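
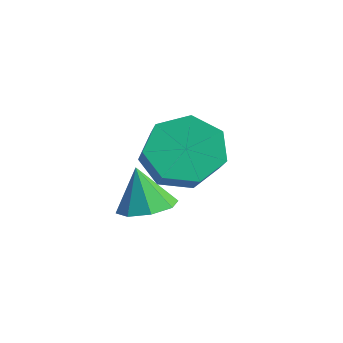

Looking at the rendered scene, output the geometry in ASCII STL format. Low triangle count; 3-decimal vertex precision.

solid 
facet normal 0.270 0.088 -0.959
outer loop
vertex -1.6 -3.804 -2.237
vertex -2.37 -3.498 -2.426
vertex -1.629 -3.156 -2.186
endloop
endfacet
facet normal 0.709 -0.024 0.705
outer loop
vertex -1.6 -3.804 -2.237
vertex -1.629 -3.156 -2.186
vertex -2.75 -3.622 -1.074
endloop
endfacet
facet normal 0.270 0.087 -0.959
outer loop
vertex -1.629 -3.156 -2.186
vertex -2.37 -3.498 -2.426
vertex -2.093 -2.709 -2.276
endloop
endfacet
facet normal 0.434 0.588 0.683
outer loop
vertex -1.629 -3.156 -2.186
vertex -2.093 -2.709 -2.276
vertex -2.75 -3.622 -1.074
endloop
endfacet
facet normal 0.269 0.088 -0.959
outer loop
vertex -2.093 -2.709 -2.276
vertex -2.37 -3.498 -2.426
vertex -2.719 -2.724 -2.453
endloop
endfacet
facet normal -0.171 0.827 0.535
outer loop
vertex -2.093 -2.709 -2.276
vertex -2.719 -2.724 -2.453
vertex -2.75 -3.622 -1.074
endloop
endfacet
facet normal 0.270 0.089 -0.959
outer loop
vertex -2.719 -2.724 -2.453
vertex -2.37 -3.498 -2.426
vertex -3.14 -3.192 -2.615
endloop
endfacet
facet normal -0.754 0.558 0.347
outer loop
vertex -2.719 -2.724 -2.453
vertex -3.14 -3.192 -2.615
vertex -2.75 -3.622 -1.074
endloop
endfacet
facet normal 0.270 0.088 -0.959
outer loop
vertex -3.14 -3.192 -2.615
vertex -2.37 -3.498 -2.426
vertex -3.11 -3.84 -2.666
endloop
endfacet
facet normal -0.972 -0.063 0.228
outer loop
vertex -3.14 -3.192 -2.615
vertex -3.11 -3.84 -2.666
vertex -2.75 -3.622 -1.074
endloop
endfacet
facet normal 0.271 0.087 -0.959
outer loop
vertex -3.11 -3.84 -2.666
vertex -2.37 -3.498 -2.426
vertex -2.647 -4.288 -2.576
endloop
endfacet
facet normal -0.698 -0.671 0.250
outer loop
vertex -3.11 -3.84 -2.666
vertex -2.647 -4.288 -2.576
vertex -2.75 -3.622 -1.074
endloop
endfacet
facet normal 0.269 0.088 -0.959
outer loop
vertex -2.647 -4.288 -2.576
vertex -2.37 -3.498 -2.426
vertex -2.021 -4.273 -2.399
endloop
endfacet
facet normal -0.091 -0.913 0.398
outer loop
vertex -2.647 -4.288 -2.576
vertex -2.021 -4.273 -2.399
vertex -2.75 -3.622 -1.074
endloop
endfacet
facet normal 0.270 0.088 -0.959
outer loop
vertex -2.021 -4.273 -2.399
vertex -2.37 -3.498 -2.426
vertex -1.6 -3.804 -2.237
endloop
endfacet
facet normal 0.491 -0.644 0.587
outer loop
vertex -2.021 -4.273 -2.399
vertex -1.6 -3.804 -2.237
vertex -2.75 -3.622 -1.074
endloop
endfacet
facet normal -0.748 0.351 -0.563
outer loop
vertex -1.134 -2.813 -1.298
vertex -1.795 -2.831 -0.431
vertex -1.153 -2.022 -0.779
endloop
endfacet
facet normal 0.664 0.421 -0.618
outer loop
vertex -1.134 -2.813 -1.298
vertex -1.153 -2.022 -0.779
vertex 0.436 -3.552 -0.115
endloop
endfacet
facet normal 0.663 0.420 -0.619
outer loop
vertex 0.436 -3.552 -0.115
vertex -1.153 -2.022 -0.779
vertex 0.418 -2.761 0.403
endloop
endfacet
facet normal 0.747 -0.352 0.564
outer loop
vertex 0.436 -3.552 -0.115
vertex 0.418 -2.761 0.403
vertex -0.225 -3.569 0.751
endloop
endfacet
facet normal -0.748 0.351 -0.563
outer loop
vertex -1.153 -2.022 -0.779
vertex -1.795 -2.831 -0.431
vertex -1.655 -1.84 0.001
endloop
endfacet
facet normal 0.399 0.916 0.043
outer loop
vertex -1.153 -2.022 -0.779
vertex -1.655 -1.84 0.001
vertex 0.418 -2.761 0.403
endloop
endfacet
facet normal 0.399 0.916 0.043
outer loop
vertex 0.418 -2.761 0.403
vertex -1.655 -1.84 0.001
vertex -0.085 -2.579 1.184
endloop
endfacet
facet normal 0.747 -0.352 0.563
outer loop
vertex 0.418 -2.761 0.403
vertex -0.085 -2.579 1.184
vertex -0.225 -3.569 0.751
endloop
endfacet
facet normal -0.748 0.351 -0.564
outer loop
vertex -1.655 -1.84 0.001
vertex -1.795 -2.831 -0.431
vertex -2.263 -2.404 0.456
endloop
endfacet
facet normal -0.167 0.722 0.672
outer loop
vertex -1.655 -1.84 0.001
vertex -2.263 -2.404 0.456
vertex -0.085 -2.579 1.184
endloop
endfacet
facet normal -0.167 0.722 0.672
outer loop
vertex -0.085 -2.579 1.184
vertex -2.263 -2.404 0.456
vertex -0.692 -3.143 1.639
endloop
endfacet
facet normal 0.748 -0.352 0.562
outer loop
vertex -0.085 -2.579 1.184
vertex -0.692 -3.143 1.639
vertex -0.225 -3.569 0.751
endloop
endfacet
facet normal -0.747 0.352 -0.564
outer loop
vertex -2.263 -2.404 0.456
vertex -1.795 -2.831 -0.431
vertex -2.519 -3.289 0.243
endloop
endfacet
facet normal -0.606 -0.016 0.795
outer loop
vertex -2.263 -2.404 0.456
vertex -2.519 -3.289 0.243
vertex -0.692 -3.143 1.639
endloop
endfacet
facet normal -0.606 -0.017 0.795
outer loop
vertex -0.692 -3.143 1.639
vertex -2.519 -3.289 0.243
vertex -0.948 -4.028 1.425
endloop
endfacet
facet normal 0.748 -0.352 0.562
outer loop
vertex -0.692 -3.143 1.639
vertex -0.948 -4.028 1.425
vertex -0.225 -3.569 0.751
endloop
endfacet
facet normal -0.747 0.352 -0.563
outer loop
vertex -2.519 -3.289 0.243
vertex -1.795 -2.831 -0.431
vertex -2.23 -3.829 -0.478
endloop
endfacet
facet normal -0.589 -0.742 0.319
outer loop
vertex -2.519 -3.289 0.243
vertex -2.23 -3.829 -0.478
vertex -0.948 -4.028 1.425
endloop
endfacet
facet normal -0.589 -0.742 0.319
outer loop
vertex -0.948 -4.028 1.425
vertex -2.23 -3.829 -0.478
vertex -0.659 -4.568 0.704
endloop
endfacet
facet normal 0.748 -0.351 0.563
outer loop
vertex -0.948 -4.028 1.425
vertex -0.659 -4.568 0.704
vertex -0.225 -3.569 0.751
endloop
endfacet
facet normal -0.748 0.352 -0.563
outer loop
vertex -2.23 -3.829 -0.478
vertex -1.795 -2.831 -0.431
vertex -1.614 -3.617 -1.164
endloop
endfacet
facet normal -0.129 -0.909 -0.397
outer loop
vertex -2.23 -3.829 -0.478
vertex -1.614 -3.617 -1.164
vertex -0.659 -4.568 0.704
endloop
endfacet
facet normal -0.129 -0.909 -0.397
outer loop
vertex -0.659 -4.568 0.704
vertex -1.614 -3.617 -1.164
vertex -0.043 -4.356 0.019
endloop
endfacet
facet normal 0.748 -0.351 0.564
outer loop
vertex -0.659 -4.568 0.704
vertex -0.043 -4.356 0.019
vertex -0.225 -3.569 0.751
endloop
endfacet
facet normal -0.748 0.353 -0.563
outer loop
vertex -1.614 -3.617 -1.164
vertex -1.795 -2.831 -0.431
vertex -1.134 -2.813 -1.298
endloop
endfacet
facet normal 0.429 -0.392 -0.814
outer loop
vertex -1.614 -3.617 -1.164
vertex -1.134 -2.813 -1.298
vertex -0.043 -4.356 0.019
endloop
endfacet
facet normal 0.429 -0.391 -0.814
outer loop
vertex -0.043 -4.356 0.019
vertex -1.134 -2.813 -1.298
vertex 0.436 -3.552 -0.115
endloop
endfacet
facet normal 0.748 -0.351 0.564
outer loop
vertex -0.043 -4.356 0.019
vertex 0.436 -3.552 -0.115
vertex -0.225 -3.569 0.751
endloop
endfacet

endsolid


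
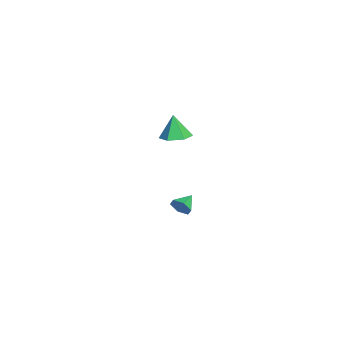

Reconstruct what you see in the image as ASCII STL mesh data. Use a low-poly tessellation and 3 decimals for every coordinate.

solid 
facet normal 0.746 -0.563 -0.356
outer loop
vertex -2.45 2.865 -2.976
vertex -2.784 2.735 -3.47
vertex -2.416 3.222 -3.47
endloop
endfacet
facet normal 0.244 0.778 0.579
outer loop
vertex -2.45 2.865 -2.976
vertex -2.416 3.222 -3.47
vertex -3.536 3.305 -3.11
endloop
endfacet
facet normal 0.745 -0.563 -0.356
outer loop
vertex -2.416 3.222 -3.47
vertex -2.784 2.735 -3.47
vertex -2.75 3.092 -3.963
endloop
endfacet
facet normal -0.008 0.968 -0.250
outer loop
vertex -2.416 3.222 -3.47
vertex -2.75 3.092 -3.963
vertex -3.536 3.305 -3.11
endloop
endfacet
facet normal 0.746 -0.562 -0.356
outer loop
vertex -2.75 3.092 -3.963
vertex -2.784 2.735 -3.47
vertex -3.117 2.605 -3.963
endloop
endfacet
facet normal -0.598 0.450 -0.663
outer loop
vertex -2.75 3.092 -3.963
vertex -3.117 2.605 -3.963
vertex -3.536 3.305 -3.11
endloop
endfacet
facet normal 0.745 -0.564 -0.355
outer loop
vertex -3.117 2.605 -3.963
vertex -2.784 2.735 -3.47
vertex -3.152 2.249 -3.47
endloop
endfacet
facet normal -0.934 -0.254 -0.250
outer loop
vertex -3.117 2.605 -3.963
vertex -3.152 2.249 -3.47
vertex -3.536 3.305 -3.11
endloop
endfacet
facet normal 0.745 -0.564 -0.355
outer loop
vertex -3.152 2.249 -3.47
vertex -2.784 2.735 -3.47
vertex -2.818 2.379 -2.976
endloop
endfacet
facet normal -0.683 -0.446 0.579
outer loop
vertex -3.152 2.249 -3.47
vertex -2.818 2.379 -2.976
vertex -3.536 3.305 -3.11
endloop
endfacet
facet normal 0.745 -0.564 -0.355
outer loop
vertex -2.818 2.379 -2.976
vertex -2.784 2.735 -3.47
vertex -2.45 2.865 -2.976
endloop
endfacet
facet normal -0.094 0.071 0.993
outer loop
vertex -2.818 2.379 -2.976
vertex -2.45 2.865 -2.976
vertex -3.536 3.305 -3.11
endloop
endfacet
facet normal 0.239 0.092 -0.967
outer loop
vertex -0.014 2.8 2.794
vertex -0.676 2.439 2.596
vertex -0.663 3.215 2.673
endloop
endfacet
facet normal 0.333 0.703 0.628
outer loop
vertex -0.014 2.8 2.794
vertex -0.663 3.215 2.673
vertex -0.984 2.321 3.844
endloop
endfacet
facet normal 0.239 0.092 -0.967
outer loop
vertex -0.663 3.215 2.673
vertex -0.676 2.439 2.596
vertex -1.325 2.854 2.475
endloop
endfacet
facet normal -0.528 0.739 0.419
outer loop
vertex -0.663 3.215 2.673
vertex -1.325 2.854 2.475
vertex -0.984 2.321 3.844
endloop
endfacet
facet normal 0.238 0.090 -0.967
outer loop
vertex -1.325 2.854 2.475
vertex -0.676 2.439 2.596
vertex -1.339 2.078 2.399
endloop
endfacet
facet normal -0.971 -0.006 0.240
outer loop
vertex -1.325 2.854 2.475
vertex -1.339 2.078 2.399
vertex -0.984 2.321 3.844
endloop
endfacet
facet normal 0.238 0.090 -0.967
outer loop
vertex -1.339 2.078 2.399
vertex -0.676 2.439 2.596
vertex -0.69 1.663 2.52
endloop
endfacet
facet normal -0.554 -0.788 0.269
outer loop
vertex -1.339 2.078 2.399
vertex -0.69 1.663 2.52
vertex -0.984 2.321 3.844
endloop
endfacet
facet normal 0.238 0.090 -0.967
outer loop
vertex -0.69 1.663 2.52
vertex -0.676 2.439 2.596
vertex -0.027 2.024 2.717
endloop
endfacet
facet normal 0.307 -0.824 0.477
outer loop
vertex -0.69 1.663 2.52
vertex -0.027 2.024 2.717
vertex -0.984 2.321 3.844
endloop
endfacet
facet normal 0.239 0.092 -0.967
outer loop
vertex -0.027 2.024 2.717
vertex -0.676 2.439 2.596
vertex -0.014 2.8 2.794
endloop
endfacet
facet normal 0.750 -0.078 0.657
outer loop
vertex -0.027 2.024 2.717
vertex -0.014 2.8 2.794
vertex -0.984 2.321 3.844
endloop
endfacet

endsolid


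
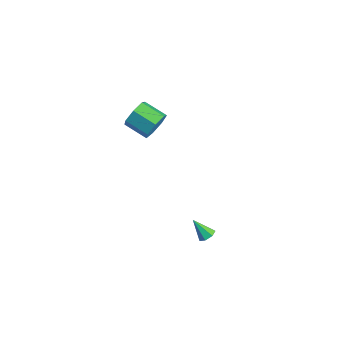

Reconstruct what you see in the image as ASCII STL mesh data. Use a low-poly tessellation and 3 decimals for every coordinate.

solid 
facet normal 0.497 0.372 -0.784
outer loop
vertex 4.637 1.561 -1.395
vertex 4.205 1.936 -1.491
vertex 4.676 2.005 -1.16
endloop
endfacet
facet normal 0.642 -0.402 0.653
outer loop
vertex 4.637 1.561 -1.395
vertex 4.676 2.005 -1.16
vertex 3.495 1.404 -0.369
endloop
endfacet
facet normal 0.496 0.373 -0.784
outer loop
vertex 4.676 2.005 -1.16
vertex 4.205 1.936 -1.491
vertex 4.36 2.396 -1.174
endloop
endfacet
facet normal 0.393 0.348 0.851
outer loop
vertex 4.676 2.005 -1.16
vertex 4.36 2.396 -1.174
vertex 3.495 1.404 -0.369
endloop
endfacet
facet normal 0.497 0.373 -0.784
outer loop
vertex 4.36 2.396 -1.174
vertex 4.205 1.936 -1.491
vertex 3.927 2.441 -1.427
endloop
endfacet
facet normal -0.280 0.740 0.611
outer loop
vertex 4.36 2.396 -1.174
vertex 3.927 2.441 -1.427
vertex 3.495 1.404 -0.369
endloop
endfacet
facet normal 0.496 0.373 -0.784
outer loop
vertex 3.927 2.441 -1.427
vertex 4.205 1.936 -1.491
vertex 3.703 2.106 -1.728
endloop
endfacet
facet normal -0.870 0.479 0.114
outer loop
vertex 3.927 2.441 -1.427
vertex 3.703 2.106 -1.728
vertex 3.495 1.404 -0.369
endloop
endfacet
facet normal 0.496 0.371 -0.785
outer loop
vertex 3.703 2.106 -1.728
vertex 4.205 1.936 -1.491
vertex 3.857 1.642 -1.85
endloop
endfacet
facet normal -0.933 -0.240 -0.267
outer loop
vertex 3.703 2.106 -1.728
vertex 3.857 1.642 -1.85
vertex 3.495 1.404 -0.369
endloop
endfacet
facet normal 0.496 0.371 -0.785
outer loop
vertex 3.857 1.642 -1.85
vertex 4.205 1.936 -1.491
vertex 4.272 1.4 -1.702
endloop
endfacet
facet normal -0.422 -0.873 -0.244
outer loop
vertex 3.857 1.642 -1.85
vertex 4.272 1.4 -1.702
vertex 3.495 1.404 -0.369
endloop
endfacet
facet normal 0.496 0.371 -0.785
outer loop
vertex 4.272 1.4 -1.702
vertex 4.205 1.936 -1.491
vertex 4.637 1.561 -1.395
endloop
endfacet
facet normal 0.278 -0.946 0.165
outer loop
vertex 4.272 1.4 -1.702
vertex 4.637 1.561 -1.395
vertex 3.495 1.404 -0.369
endloop
endfacet
facet normal 0.814 0.454 -0.361
outer loop
vertex -2.686 2.443 3.088
vertex -3.248 2.825 2.301
vertex -3.069 3.247 3.235
endloop
endfacet
facet normal 0.397 0.021 0.918
outer loop
vertex -2.686 2.443 3.088
vertex -3.069 3.247 3.235
vertex -4.029 1.694 3.686
endloop
endfacet
facet normal 0.396 0.022 0.918
outer loop
vertex -4.029 1.694 3.686
vertex -3.069 3.247 3.235
vertex -4.412 2.498 3.832
endloop
endfacet
facet normal -0.814 -0.454 0.363
outer loop
vertex -4.029 1.694 3.686
vertex -4.412 2.498 3.832
vertex -4.592 2.075 2.899
endloop
endfacet
facet normal 0.814 0.454 -0.361
outer loop
vertex -3.069 3.247 3.235
vertex -3.248 2.825 2.301
vertex -3.587 3.733 2.678
endloop
endfacet
facet normal -0.085 0.710 0.699
outer loop
vertex -3.069 3.247 3.235
vertex -3.587 3.733 2.678
vertex -4.412 2.498 3.832
endloop
endfacet
facet normal -0.085 0.710 0.699
outer loop
vertex -4.412 2.498 3.832
vertex -3.587 3.733 2.678
vertex -4.93 2.984 3.276
endloop
endfacet
facet normal -0.814 -0.453 0.363
outer loop
vertex -4.412 2.498 3.832
vertex -4.93 2.984 3.276
vertex -4.592 2.075 2.899
endloop
endfacet
facet normal 0.814 0.454 -0.362
outer loop
vertex -3.587 3.733 2.678
vertex -3.248 2.825 2.301
vertex -3.85 3.535 1.838
endloop
endfacet
facet normal -0.502 0.864 -0.046
outer loop
vertex -3.587 3.733 2.678
vertex -3.85 3.535 1.838
vertex -4.93 2.984 3.276
endloop
endfacet
facet normal -0.502 0.864 -0.046
outer loop
vertex -4.93 2.984 3.276
vertex -3.85 3.535 1.838
vertex -5.194 2.786 2.436
endloop
endfacet
facet normal -0.814 -0.453 0.363
outer loop
vertex -4.93 2.984 3.276
vertex -5.194 2.786 2.436
vertex -4.592 2.075 2.899
endloop
endfacet
facet normal 0.814 0.454 -0.362
outer loop
vertex -3.85 3.535 1.838
vertex -3.248 2.825 2.301
vertex -3.66 2.802 1.347
endloop
endfacet
facet normal -0.541 0.367 -0.757
outer loop
vertex -3.85 3.535 1.838
vertex -3.66 2.802 1.347
vertex -5.194 2.786 2.436
endloop
endfacet
facet normal -0.541 0.368 -0.757
outer loop
vertex -5.194 2.786 2.436
vertex -3.66 2.802 1.347
vertex -5.004 2.053 1.944
endloop
endfacet
facet normal -0.814 -0.454 0.362
outer loop
vertex -5.194 2.786 2.436
vertex -5.004 2.053 1.944
vertex -4.592 2.075 2.899
endloop
endfacet
facet normal 0.814 0.454 -0.363
outer loop
vertex -3.66 2.802 1.347
vertex -3.248 2.825 2.301
vertex -3.16 2.086 1.574
endloop
endfacet
facet normal -0.173 -0.405 -0.898
outer loop
vertex -3.66 2.802 1.347
vertex -3.16 2.086 1.574
vertex -5.004 2.053 1.944
endloop
endfacet
facet normal -0.173 -0.407 -0.897
outer loop
vertex -5.004 2.053 1.944
vertex -3.16 2.086 1.574
vertex -4.503 1.337 2.172
endloop
endfacet
facet normal -0.814 -0.454 0.362
outer loop
vertex -5.004 2.053 1.944
vertex -4.503 1.337 2.172
vertex -4.592 2.075 2.899
endloop
endfacet
facet normal 0.814 0.453 -0.362
outer loop
vertex -3.16 2.086 1.574
vertex -3.248 2.825 2.301
vertex -2.726 1.926 2.349
endloop
endfacet
facet normal 0.326 -0.873 -0.363
outer loop
vertex -3.16 2.086 1.574
vertex -2.726 1.926 2.349
vertex -4.503 1.337 2.172
endloop
endfacet
facet normal 0.326 -0.873 -0.362
outer loop
vertex -4.503 1.337 2.172
vertex -2.726 1.926 2.349
vertex -4.07 1.177 2.947
endloop
endfacet
facet normal -0.814 -0.454 0.361
outer loop
vertex -4.503 1.337 2.172
vertex -4.07 1.177 2.947
vertex -4.592 2.075 2.899
endloop
endfacet
facet normal 0.815 0.454 -0.361
outer loop
vertex -2.726 1.926 2.349
vertex -3.248 2.825 2.301
vertex -2.686 2.443 3.088
endloop
endfacet
facet normal 0.579 -0.683 0.446
outer loop
vertex -2.726 1.926 2.349
vertex -2.686 2.443 3.088
vertex -4.07 1.177 2.947
endloop
endfacet
facet normal 0.579 -0.683 0.446
outer loop
vertex -4.07 1.177 2.947
vertex -2.686 2.443 3.088
vertex -4.029 1.694 3.686
endloop
endfacet
facet normal -0.814 -0.454 0.363
outer loop
vertex -4.07 1.177 2.947
vertex -4.029 1.694 3.686
vertex -4.592 2.075 2.899
endloop
endfacet

endsolid


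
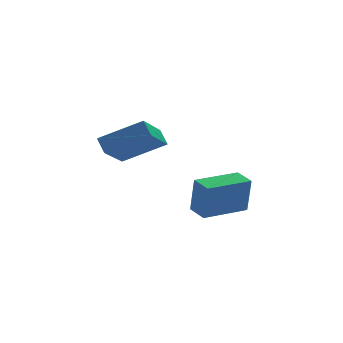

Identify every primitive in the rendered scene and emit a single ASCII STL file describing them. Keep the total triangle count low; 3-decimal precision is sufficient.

solid 
facet normal -0.858 0.218 -0.465
outer loop
vertex -3.975 -2.149 1.922
vertex -2.953 -0.709 0.713
vertex -3.823 -2.715 1.376
endloop
endfacet
facet normal -0.477 -0.673 0.565
outer loop
vertex -2.107 -3.151 2.307
vertex -3.975 -2.149 1.922
vertex -3.823 -2.715 1.376
endloop
endfacet
facet normal -0.858 0.218 -0.465
outer loop
vertex -3.823 -2.715 1.376
vertex -2.953 -0.709 0.713
vertex -2.801 -1.274 0.168
endloop
endfacet
facet normal 0.190 -0.706 -0.682
outer loop
vertex -2.801 -1.274 0.168
vertex -2.107 -3.151 2.307
vertex -3.823 -2.715 1.376
endloop
endfacet
facet normal -0.190 0.707 0.681
outer loop
vertex -3.975 -2.149 1.922
vertex -1.237 -1.145 1.644
vertex -2.953 -0.709 0.713
endloop
endfacet
facet normal -0.477 -0.673 0.565
outer loop
vertex -2.259 -2.586 2.852
vertex -3.975 -2.149 1.922
vertex -2.107 -3.151 2.307
endloop
endfacet
facet normal -0.190 0.706 0.682
outer loop
vertex -2.259 -2.586 2.852
vertex -1.237 -1.145 1.644
vertex -3.975 -2.149 1.922
endloop
endfacet
facet normal 0.477 0.673 -0.565
outer loop
vertex -2.953 -0.709 0.713
vertex -1.237 -1.145 1.644
vertex -2.801 -1.274 0.168
endloop
endfacet
facet normal 0.189 -0.707 -0.682
outer loop
vertex -1.085 -1.711 1.098
vertex -2.107 -3.151 2.307
vertex -2.801 -1.274 0.168
endloop
endfacet
facet normal 0.477 0.673 -0.565
outer loop
vertex -2.801 -1.274 0.168
vertex -1.237 -1.145 1.644
vertex -1.085 -1.711 1.098
endloop
endfacet
facet normal 0.858 -0.218 0.465
outer loop
vertex -1.085 -1.711 1.098
vertex -2.259 -2.586 2.852
vertex -2.107 -3.151 2.307
endloop
endfacet
facet normal 0.858 -0.218 0.465
outer loop
vertex -1.237 -1.145 1.644
vertex -2.259 -2.586 2.852
vertex -1.085 -1.711 1.098
endloop
endfacet
facet normal -0.953 -0.298 0.046
outer loop
vertex 0.591 -1.552 -1.634
vertex 0.301 -0.611 -1.539
vertex 0.468 -1.42 -3.324
endloop
endfacet
facet normal 0.294 -0.951 -0.096
outer loop
vertex 2.479 -0.789 -3.421
vertex 0.591 -1.552 -1.634
vertex 0.468 -1.42 -3.324
endloop
endfacet
facet normal -0.953 -0.298 0.046
outer loop
vertex 0.468 -1.42 -3.324
vertex 0.301 -0.611 -1.539
vertex 0.178 -0.479 -3.229
endloop
endfacet
facet normal -0.072 0.078 -0.994
outer loop
vertex 0.178 -0.479 -3.229
vertex 2.479 -0.789 -3.421
vertex 0.468 -1.42 -3.324
endloop
endfacet
facet normal 0.072 -0.078 0.994
outer loop
vertex 0.591 -1.552 -1.634
vertex 2.312 0.02 -1.636
vertex 0.301 -0.611 -1.539
endloop
endfacet
facet normal 0.294 -0.951 -0.096
outer loop
vertex 2.602 -0.921 -1.731
vertex 0.591 -1.552 -1.634
vertex 2.479 -0.789 -3.421
endloop
endfacet
facet normal 0.072 -0.078 0.994
outer loop
vertex 2.602 -0.921 -1.731
vertex 2.312 0.02 -1.636
vertex 0.591 -1.552 -1.634
endloop
endfacet
facet normal -0.294 0.951 0.096
outer loop
vertex 0.301 -0.611 -1.539
vertex 2.312 0.02 -1.636
vertex 0.178 -0.479 -3.229
endloop
endfacet
facet normal -0.072 0.078 -0.994
outer loop
vertex 2.189 0.152 -3.326
vertex 2.479 -0.789 -3.421
vertex 0.178 -0.479 -3.229
endloop
endfacet
facet normal -0.294 0.951 0.096
outer loop
vertex 0.178 -0.479 -3.229
vertex 2.312 0.02 -1.636
vertex 2.189 0.152 -3.326
endloop
endfacet
facet normal 0.953 0.298 -0.046
outer loop
vertex 2.189 0.152 -3.326
vertex 2.602 -0.921 -1.731
vertex 2.479 -0.789 -3.421
endloop
endfacet
facet normal 0.953 0.298 -0.046
outer loop
vertex 2.312 0.02 -1.636
vertex 2.602 -0.921 -1.731
vertex 2.189 0.152 -3.326
endloop
endfacet

endsolid


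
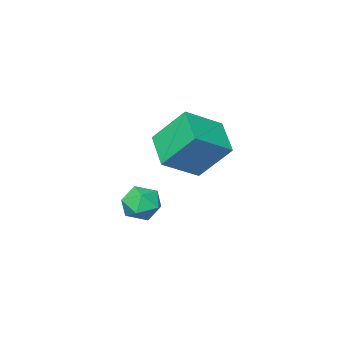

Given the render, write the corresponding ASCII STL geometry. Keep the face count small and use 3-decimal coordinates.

solid 
facet normal -0.746 0.649 0.150
outer loop
vertex 3.727 -1.137 -0.747
vertex 3.214 -1.649 -1.084
vertex 3.348 -1.677 -0.297
endloop
endfacet
facet normal -0.244 0.716 0.654
outer loop
vertex 3.727 -1.137 -0.747
vertex 3.348 -1.677 -0.297
vertex 4.123 -1.527 -0.172
endloop
endfacet
facet normal 0.374 0.867 0.330
outer loop
vertex 3.727 -1.137 -0.747
vertex 4.123 -1.527 -0.172
vertex 4.468 -1.405 -0.883
endloop
endfacet
facet normal 0.254 0.892 -0.374
outer loop
vertex 3.727 -1.137 -0.747
vertex 4.468 -1.405 -0.883
vertex 3.906 -1.481 -1.446
endloop
endfacet
facet normal -0.437 0.757 -0.485
outer loop
vertex 3.727 -1.137 -0.747
vertex 3.906 -1.481 -1.446
vertex 3.214 -1.649 -1.084
endloop
endfacet
facet normal -0.175 0.086 0.981
outer loop
vertex 4.123 -1.527 -0.172
vertex 3.348 -1.677 -0.297
vertex 3.854 -2.279 -0.154
endloop
endfacet
facet normal -0.986 -0.022 0.167
outer loop
vertex 3.348 -1.677 -0.297
vertex 3.214 -1.649 -1.084
vertex 3.292 -2.355 -0.717
endloop
endfacet
facet normal -0.487 0.154 -0.860
outer loop
vertex 3.214 -1.649 -1.084
vertex 3.906 -1.481 -1.446
vertex 3.637 -2.233 -1.428
endloop
endfacet
facet normal 0.632 0.370 -0.681
outer loop
vertex 3.906 -1.481 -1.446
vertex 4.468 -1.405 -0.883
vertex 4.412 -2.083 -1.303
endloop
endfacet
facet normal 0.826 0.329 0.457
outer loop
vertex 4.468 -1.405 -0.883
vertex 4.123 -1.527 -0.172
vertex 4.546 -2.111 -0.516
endloop
endfacet
facet normal -0.254 -0.892 0.374
outer loop
vertex 4.033 -2.623 -0.853
vertex 3.854 -2.279 -0.154
vertex 3.292 -2.355 -0.717
endloop
endfacet
facet normal -0.374 -0.867 -0.330
outer loop
vertex 4.033 -2.623 -0.853
vertex 3.292 -2.355 -0.717
vertex 3.637 -2.233 -1.428
endloop
endfacet
facet normal 0.244 -0.716 -0.654
outer loop
vertex 4.033 -2.623 -0.853
vertex 3.637 -2.233 -1.428
vertex 4.412 -2.083 -1.303
endloop
endfacet
facet normal 0.746 -0.649 -0.150
outer loop
vertex 4.033 -2.623 -0.853
vertex 4.412 -2.083 -1.303
vertex 4.546 -2.111 -0.516
endloop
endfacet
facet normal 0.437 -0.757 0.485
outer loop
vertex 4.033 -2.623 -0.853
vertex 4.546 -2.111 -0.516
vertex 3.854 -2.279 -0.154
endloop
endfacet
facet normal -0.632 -0.370 0.681
outer loop
vertex 3.292 -2.355 -0.717
vertex 3.854 -2.279 -0.154
vertex 3.348 -1.677 -0.297
endloop
endfacet
facet normal -0.826 -0.329 -0.457
outer loop
vertex 3.637 -2.233 -1.428
vertex 3.292 -2.355 -0.717
vertex 3.214 -1.649 -1.084
endloop
endfacet
facet normal 0.175 -0.086 -0.981
outer loop
vertex 4.412 -2.083 -1.303
vertex 3.637 -2.233 -1.428
vertex 3.906 -1.481 -1.446
endloop
endfacet
facet normal 0.986 0.022 -0.167
outer loop
vertex 4.546 -2.111 -0.516
vertex 4.412 -2.083 -1.303
vertex 4.468 -1.405 -0.883
endloop
endfacet
facet normal 0.487 -0.154 0.860
outer loop
vertex 3.854 -2.279 -0.154
vertex 4.546 -2.111 -0.516
vertex 4.123 -1.527 -0.172
endloop
endfacet
facet normal -0.374 0.527 0.764
outer loop
vertex 3.469 -0.058 4.091
vertex 4.083 1.2 3.524
vertex 2.127 0.216 3.245
endloop
endfacet
facet normal -0.407 -0.833 0.375
outer loop
vertex 2.777 -0.7 1.916
vertex 3.469 -0.058 4.091
vertex 2.127 0.216 3.245
endloop
endfacet
facet normal -0.374 0.526 0.764
outer loop
vertex 2.127 0.216 3.245
vertex 4.083 1.2 3.524
vertex 2.74 1.474 2.678
endloop
endfacet
facet normal -0.834 0.170 -0.525
outer loop
vertex 2.74 1.474 2.678
vertex 2.777 -0.7 1.916
vertex 2.127 0.216 3.245
endloop
endfacet
facet normal 0.834 -0.170 0.525
outer loop
vertex 3.469 -0.058 4.091
vertex 4.733 0.284 2.195
vertex 4.083 1.2 3.524
endloop
endfacet
facet normal -0.406 -0.833 0.375
outer loop
vertex 4.12 -0.974 2.762
vertex 3.469 -0.058 4.091
vertex 2.777 -0.7 1.916
endloop
endfacet
facet normal 0.834 -0.170 0.525
outer loop
vertex 4.12 -0.974 2.762
vertex 4.733 0.284 2.195
vertex 3.469 -0.058 4.091
endloop
endfacet
facet normal 0.406 0.833 -0.375
outer loop
vertex 4.083 1.2 3.524
vertex 4.733 0.284 2.195
vertex 2.74 1.474 2.678
endloop
endfacet
facet normal -0.834 0.170 -0.526
outer loop
vertex 3.391 0.558 1.349
vertex 2.777 -0.7 1.916
vertex 2.74 1.474 2.678
endloop
endfacet
facet normal 0.407 0.833 -0.375
outer loop
vertex 2.74 1.474 2.678
vertex 4.733 0.284 2.195
vertex 3.391 0.558 1.349
endloop
endfacet
facet normal 0.374 -0.527 -0.764
outer loop
vertex 3.391 0.558 1.349
vertex 4.12 -0.974 2.762
vertex 2.777 -0.7 1.916
endloop
endfacet
facet normal 0.374 -0.526 -0.764
outer loop
vertex 4.733 0.284 2.195
vertex 4.12 -0.974 2.762
vertex 3.391 0.558 1.349
endloop
endfacet

endsolid


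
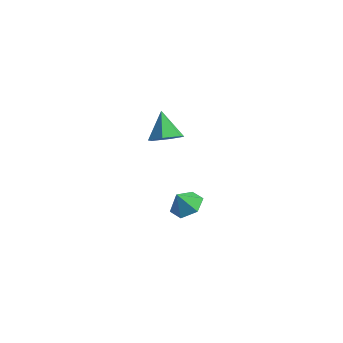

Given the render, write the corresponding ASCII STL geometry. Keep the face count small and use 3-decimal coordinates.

solid 
facet normal 0.263 0.407 -0.875
outer loop
vertex 4.404 2.852 -3.99
vertex 3.436 3.132 -4.151
vertex 4.076 3.761 -3.666
endloop
endfacet
facet normal 0.574 -0.083 0.815
outer loop
vertex 4.404 2.852 -3.99
vertex 4.076 3.761 -3.666
vertex 3.124 2.648 -3.109
endloop
endfacet
facet normal 0.264 0.406 -0.875
outer loop
vertex 4.076 3.761 -3.666
vertex 3.436 3.132 -4.151
vertex 3.109 4.042 -3.827
endloop
endfacet
facet normal -0.015 0.458 0.889
outer loop
vertex 4.076 3.761 -3.666
vertex 3.109 4.042 -3.827
vertex 3.124 2.648 -3.109
endloop
endfacet
facet normal 0.262 0.406 -0.875
outer loop
vertex 3.109 4.042 -3.827
vertex 3.436 3.132 -4.151
vertex 2.469 3.412 -4.311
endloop
endfacet
facet normal -0.745 0.299 0.596
outer loop
vertex 3.109 4.042 -3.827
vertex 2.469 3.412 -4.311
vertex 3.124 2.648 -3.109
endloop
endfacet
facet normal 0.262 0.406 -0.875
outer loop
vertex 2.469 3.412 -4.311
vertex 3.436 3.132 -4.151
vertex 2.797 2.502 -4.635
endloop
endfacet
facet normal -0.887 -0.401 0.228
outer loop
vertex 2.469 3.412 -4.311
vertex 2.797 2.502 -4.635
vertex 3.124 2.648 -3.109
endloop
endfacet
facet normal 0.262 0.406 -0.875
outer loop
vertex 2.797 2.502 -4.635
vertex 3.436 3.132 -4.151
vertex 3.764 2.222 -4.475
endloop
endfacet
facet normal -0.298 -0.942 0.154
outer loop
vertex 2.797 2.502 -4.635
vertex 3.764 2.222 -4.475
vertex 3.124 2.648 -3.109
endloop
endfacet
facet normal 0.263 0.406 -0.875
outer loop
vertex 3.764 2.222 -4.475
vertex 3.436 3.132 -4.151
vertex 4.404 2.852 -3.99
endloop
endfacet
facet normal 0.432 -0.783 0.447
outer loop
vertex 3.764 2.222 -4.475
vertex 4.404 2.852 -3.99
vertex 3.124 2.648 -3.109
endloop
endfacet
facet normal 0.531 -0.423 -0.734
outer loop
vertex 4.574 1.183 3.364
vertex 3.751 1.043 2.85
vertex 4.261 1.872 2.741
endloop
endfacet
facet normal 0.473 0.699 0.536
outer loop
vertex 4.574 1.183 3.364
vertex 4.261 1.872 2.741
vertex 2.829 1.777 4.13
endloop
endfacet
facet normal 0.530 -0.423 -0.735
outer loop
vertex 4.261 1.872 2.741
vertex 3.751 1.043 2.85
vertex 3.438 1.732 2.228
endloop
endfacet
facet normal -0.128 0.990 -0.064
outer loop
vertex 4.261 1.872 2.741
vertex 3.438 1.732 2.228
vertex 2.829 1.777 4.13
endloop
endfacet
facet normal 0.530 -0.422 -0.735
outer loop
vertex 3.438 1.732 2.228
vertex 3.751 1.043 2.85
vertex 2.928 0.902 2.337
endloop
endfacet
facet normal -0.834 0.476 -0.278
outer loop
vertex 3.438 1.732 2.228
vertex 2.928 0.902 2.337
vertex 2.829 1.777 4.13
endloop
endfacet
facet normal 0.531 -0.422 -0.735
outer loop
vertex 2.928 0.902 2.337
vertex 3.751 1.043 2.85
vertex 3.242 0.213 2.959
endloop
endfacet
facet normal -0.938 -0.329 0.109
outer loop
vertex 2.928 0.902 2.337
vertex 3.242 0.213 2.959
vertex 2.829 1.777 4.13
endloop
endfacet
facet normal 0.531 -0.422 -0.735
outer loop
vertex 3.242 0.213 2.959
vertex 3.751 1.043 2.85
vertex 4.065 0.353 3.473
endloop
endfacet
facet normal -0.337 -0.620 0.709
outer loop
vertex 3.242 0.213 2.959
vertex 4.065 0.353 3.473
vertex 2.829 1.777 4.13
endloop
endfacet
facet normal 0.531 -0.422 -0.735
outer loop
vertex 4.065 0.353 3.473
vertex 3.751 1.043 2.85
vertex 4.574 1.183 3.364
endloop
endfacet
facet normal 0.369 -0.105 0.923
outer loop
vertex 4.065 0.353 3.473
vertex 4.574 1.183 3.364
vertex 2.829 1.777 4.13
endloop
endfacet

endsolid


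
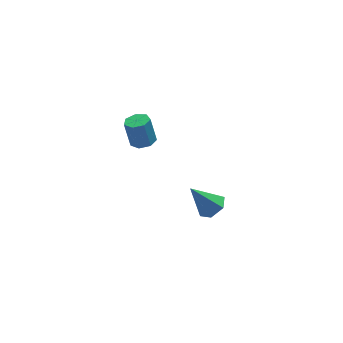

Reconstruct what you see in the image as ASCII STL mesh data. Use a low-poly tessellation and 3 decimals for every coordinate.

solid 
facet normal 0.153 -0.229 -0.961
outer loop
vertex 0.638 -1.121 1.498
vertex 0.08 -1.474 1.493
vertex 0.164 -0.834 1.354
endloop
endfacet
facet normal 0.539 0.835 -0.112
outer loop
vertex 0.638 -1.121 1.498
vertex 0.164 -0.834 1.354
vertex 0.418 -0.794 2.873
endloop
endfacet
facet normal 0.539 0.835 -0.112
outer loop
vertex 0.418 -0.794 2.873
vertex 0.164 -0.834 1.354
vertex -0.056 -0.507 2.729
endloop
endfacet
facet normal -0.154 0.228 0.961
outer loop
vertex 0.418 -0.794 2.873
vertex -0.056 -0.507 2.729
vertex -0.14 -1.146 2.867
endloop
endfacet
facet normal 0.154 -0.229 -0.961
outer loop
vertex 0.164 -0.834 1.354
vertex 0.08 -1.474 1.493
vertex -0.373 -1.028 1.314
endloop
endfacet
facet normal -0.310 0.913 -0.267
outer loop
vertex 0.164 -0.834 1.354
vertex -0.373 -1.028 1.314
vertex -0.056 -0.507 2.729
endloop
endfacet
facet normal -0.310 0.913 -0.267
outer loop
vertex -0.056 -0.507 2.729
vertex -0.373 -1.028 1.314
vertex -0.593 -0.701 2.689
endloop
endfacet
facet normal -0.154 0.228 0.961
outer loop
vertex -0.056 -0.507 2.729
vertex -0.593 -0.701 2.689
vertex -0.14 -1.146 2.867
endloop
endfacet
facet normal 0.154 -0.229 -0.961
outer loop
vertex -0.373 -1.028 1.314
vertex 0.08 -1.474 1.493
vertex -0.569 -1.558 1.409
endloop
endfacet
facet normal -0.927 0.303 -0.220
outer loop
vertex -0.373 -1.028 1.314
vertex -0.569 -1.558 1.409
vertex -0.593 -0.701 2.689
endloop
endfacet
facet normal -0.927 0.303 -0.220
outer loop
vertex -0.593 -0.701 2.689
vertex -0.569 -1.558 1.409
vertex -0.789 -1.231 2.784
endloop
endfacet
facet normal -0.153 0.229 0.961
outer loop
vertex -0.593 -0.701 2.689
vertex -0.789 -1.231 2.784
vertex -0.14 -1.146 2.867
endloop
endfacet
facet normal 0.154 -0.229 -0.961
outer loop
vertex -0.569 -1.558 1.409
vertex 0.08 -1.474 1.493
vertex -0.277 -2.024 1.567
endloop
endfacet
facet normal -0.846 -0.533 -0.009
outer loop
vertex -0.569 -1.558 1.409
vertex -0.277 -2.024 1.567
vertex -0.789 -1.231 2.784
endloop
endfacet
facet normal -0.845 -0.534 -0.008
outer loop
vertex -0.789 -1.231 2.784
vertex -0.277 -2.024 1.567
vertex -0.496 -1.697 2.941
endloop
endfacet
facet normal -0.153 0.228 0.962
outer loop
vertex -0.789 -1.231 2.784
vertex -0.496 -1.697 2.941
vertex -0.14 -1.146 2.867
endloop
endfacet
facet normal 0.153 -0.229 -0.961
outer loop
vertex -0.277 -2.024 1.567
vertex 0.08 -1.474 1.493
vertex 0.285 -2.076 1.669
endloop
endfacet
facet normal -0.128 -0.969 0.210
outer loop
vertex -0.277 -2.024 1.567
vertex 0.285 -2.076 1.669
vertex -0.496 -1.697 2.941
endloop
endfacet
facet normal -0.128 -0.969 0.210
outer loop
vertex -0.496 -1.697 2.941
vertex 0.285 -2.076 1.669
vertex 0.065 -1.749 3.043
endloop
endfacet
facet normal -0.154 0.228 0.961
outer loop
vertex -0.496 -1.697 2.941
vertex 0.065 -1.749 3.043
vertex -0.14 -1.146 2.867
endloop
endfacet
facet normal 0.153 -0.229 -0.961
outer loop
vertex 0.285 -2.076 1.669
vertex 0.08 -1.474 1.493
vertex 0.692 -1.674 1.638
endloop
endfacet
facet normal 0.687 -0.675 0.271
outer loop
vertex 0.285 -2.076 1.669
vertex 0.692 -1.674 1.638
vertex 0.065 -1.749 3.043
endloop
endfacet
facet normal 0.687 -0.675 0.270
outer loop
vertex 0.065 -1.749 3.043
vertex 0.692 -1.674 1.638
vertex 0.472 -1.347 3.013
endloop
endfacet
facet normal -0.154 0.228 0.961
outer loop
vertex 0.065 -1.749 3.043
vertex 0.472 -1.347 3.013
vertex -0.14 -1.146 2.867
endloop
endfacet
facet normal 0.153 -0.228 -0.961
outer loop
vertex 0.692 -1.674 1.638
vertex 0.08 -1.474 1.493
vertex 0.638 -1.121 1.498
endloop
endfacet
facet normal 0.984 0.128 0.127
outer loop
vertex 0.692 -1.674 1.638
vertex 0.638 -1.121 1.498
vertex 0.472 -1.347 3.013
endloop
endfacet
facet normal 0.984 0.128 0.127
outer loop
vertex 0.472 -1.347 3.013
vertex 0.638 -1.121 1.498
vertex 0.418 -0.794 2.873
endloop
endfacet
facet normal -0.154 0.228 0.961
outer loop
vertex 0.472 -1.347 3.013
vertex 0.418 -0.794 2.873
vertex -0.14 -1.146 2.867
endloop
endfacet
facet normal 0.566 -0.188 -0.802
outer loop
vertex 4.167 -1.559 -4.248
vertex 3.494 -1.734 -4.682
vertex 3.779 -0.966 -4.661
endloop
endfacet
facet normal 0.427 0.688 0.587
outer loop
vertex 4.167 -1.559 -4.248
vertex 3.779 -0.966 -4.661
vertex 2.446 -1.386 -3.198
endloop
endfacet
facet normal 0.566 -0.188 -0.802
outer loop
vertex 3.779 -0.966 -4.661
vertex 3.494 -1.734 -4.682
vertex 3.106 -1.141 -5.095
endloop
endfacet
facet normal -0.270 0.962 0.030
outer loop
vertex 3.779 -0.966 -4.661
vertex 3.106 -1.141 -5.095
vertex 2.446 -1.386 -3.198
endloop
endfacet
facet normal 0.567 -0.188 -0.802
outer loop
vertex 3.106 -1.141 -5.095
vertex 3.494 -1.734 -4.682
vertex 2.821 -1.91 -5.116
endloop
endfacet
facet normal -0.901 0.341 -0.269
outer loop
vertex 3.106 -1.141 -5.095
vertex 2.821 -1.91 -5.116
vertex 2.446 -1.386 -3.198
endloop
endfacet
facet normal 0.567 -0.188 -0.802
outer loop
vertex 2.821 -1.91 -5.116
vertex 3.494 -1.734 -4.682
vertex 3.209 -2.502 -4.703
endloop
endfacet
facet normal -0.833 -0.554 -0.012
outer loop
vertex 2.821 -1.91 -5.116
vertex 3.209 -2.502 -4.703
vertex 2.446 -1.386 -3.198
endloop
endfacet
facet normal 0.566 -0.188 -0.802
outer loop
vertex 3.209 -2.502 -4.703
vertex 3.494 -1.734 -4.682
vertex 3.882 -2.327 -4.269
endloop
endfacet
facet normal -0.136 -0.828 0.545
outer loop
vertex 3.209 -2.502 -4.703
vertex 3.882 -2.327 -4.269
vertex 2.446 -1.386 -3.198
endloop
endfacet
facet normal 0.566 -0.188 -0.802
outer loop
vertex 3.882 -2.327 -4.269
vertex 3.494 -1.734 -4.682
vertex 4.167 -1.559 -4.248
endloop
endfacet
facet normal 0.494 -0.207 0.844
outer loop
vertex 3.882 -2.327 -4.269
vertex 4.167 -1.559 -4.248
vertex 2.446 -1.386 -3.198
endloop
endfacet

endsolid


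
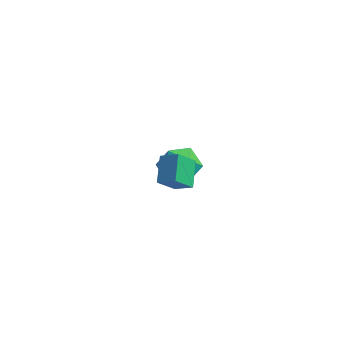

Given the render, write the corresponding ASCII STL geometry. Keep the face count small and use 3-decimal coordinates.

solid 
facet normal -0.889 0.046 -0.456
outer loop
vertex 3.155 -1.624 2.053
vertex 3.628 -0.924 1.201
vertex 3.463 -2.694 1.344
endloop
endfacet
facet normal -0.394 -0.584 0.710
outer loop
vertex 4.272 -2.736 1.759
vertex 3.155 -1.624 2.053
vertex 3.463 -2.694 1.344
endloop
endfacet
facet normal -0.889 0.046 -0.456
outer loop
vertex 3.463 -2.694 1.344
vertex 3.628 -0.924 1.201
vertex 3.936 -1.994 0.492
endloop
endfacet
facet normal 0.233 -0.811 -0.537
outer loop
vertex 3.936 -1.994 0.492
vertex 4.272 -2.736 1.759
vertex 3.463 -2.694 1.344
endloop
endfacet
facet normal -0.233 0.811 0.537
outer loop
vertex 3.155 -1.624 2.053
vertex 4.437 -0.966 1.616
vertex 3.628 -0.924 1.201
endloop
endfacet
facet normal -0.394 -0.584 0.710
outer loop
vertex 3.964 -1.666 2.468
vertex 3.155 -1.624 2.053
vertex 4.272 -2.736 1.759
endloop
endfacet
facet normal -0.233 0.811 0.537
outer loop
vertex 3.964 -1.666 2.468
vertex 4.437 -0.966 1.616
vertex 3.155 -1.624 2.053
endloop
endfacet
facet normal 0.394 0.584 -0.710
outer loop
vertex 3.628 -0.924 1.201
vertex 4.437 -0.966 1.616
vertex 3.936 -1.994 0.492
endloop
endfacet
facet normal 0.233 -0.811 -0.537
outer loop
vertex 4.745 -2.036 0.907
vertex 4.272 -2.736 1.759
vertex 3.936 -1.994 0.492
endloop
endfacet
facet normal 0.394 0.584 -0.710
outer loop
vertex 3.936 -1.994 0.492
vertex 4.437 -0.966 1.616
vertex 4.745 -2.036 0.907
endloop
endfacet
facet normal 0.889 -0.046 0.456
outer loop
vertex 4.745 -2.036 0.907
vertex 3.964 -1.666 2.468
vertex 4.272 -2.736 1.759
endloop
endfacet
facet normal 0.889 -0.046 0.456
outer loop
vertex 4.437 -0.966 1.616
vertex 3.964 -1.666 2.468
vertex 4.745 -2.036 0.907
endloop
endfacet
facet normal -0.887 0.131 0.443
outer loop
vertex 1.281 4.061 -2.857
vertex 1.008 3.03 -3.099
vertex 1.513 3.254 -2.155
endloop
endfacet
facet normal -0.387 0.540 0.748
outer loop
vertex 1.281 4.061 -2.857
vertex 1.513 3.254 -2.155
vertex 2.247 4.042 -2.344
endloop
endfacet
facet normal -0.111 0.963 0.244
outer loop
vertex 1.281 4.061 -2.857
vertex 2.247 4.042 -2.344
vertex 2.196 4.305 -3.404
endloop
endfacet
facet normal -0.440 0.817 -0.372
outer loop
vertex 1.281 4.061 -2.857
vertex 2.196 4.305 -3.404
vertex 1.43 3.68 -3.871
endloop
endfacet
facet normal -0.920 0.302 -0.249
outer loop
vertex 1.281 4.061 -2.857
vertex 1.43 3.68 -3.871
vertex 1.008 3.03 -3.099
endloop
endfacet
facet normal 0.133 0.112 0.985
outer loop
vertex 2.247 4.042 -2.344
vertex 1.513 3.254 -2.155
vertex 2.57 3.0 -2.269
endloop
endfacet
facet normal -0.676 -0.549 0.492
outer loop
vertex 1.513 3.254 -2.155
vertex 1.008 3.03 -3.099
vertex 1.804 2.375 -2.736
endloop
endfacet
facet normal -0.730 -0.271 -0.627
outer loop
vertex 1.008 3.03 -3.099
vertex 1.43 3.68 -3.871
vertex 1.753 2.638 -3.796
endloop
endfacet
facet normal 0.046 0.561 -0.826
outer loop
vertex 1.43 3.68 -3.871
vertex 2.196 4.305 -3.404
vertex 2.487 3.426 -3.985
endloop
endfacet
facet normal 0.579 0.798 0.170
outer loop
vertex 2.196 4.305 -3.404
vertex 2.247 4.042 -2.344
vertex 2.992 3.65 -3.041
endloop
endfacet
facet normal 0.440 -0.817 0.372
outer loop
vertex 2.719 2.619 -3.283
vertex 2.57 3.0 -2.269
vertex 1.804 2.375 -2.736
endloop
endfacet
facet normal 0.111 -0.963 -0.244
outer loop
vertex 2.719 2.619 -3.283
vertex 1.804 2.375 -2.736
vertex 1.753 2.638 -3.796
endloop
endfacet
facet normal 0.387 -0.540 -0.748
outer loop
vertex 2.719 2.619 -3.283
vertex 1.753 2.638 -3.796
vertex 2.487 3.426 -3.985
endloop
endfacet
facet normal 0.887 -0.131 -0.443
outer loop
vertex 2.719 2.619 -3.283
vertex 2.487 3.426 -3.985
vertex 2.992 3.65 -3.041
endloop
endfacet
facet normal 0.920 -0.302 0.249
outer loop
vertex 2.719 2.619 -3.283
vertex 2.992 3.65 -3.041
vertex 2.57 3.0 -2.269
endloop
endfacet
facet normal -0.046 -0.561 0.826
outer loop
vertex 1.804 2.375 -2.736
vertex 2.57 3.0 -2.269
vertex 1.513 3.254 -2.155
endloop
endfacet
facet normal -0.579 -0.798 -0.170
outer loop
vertex 1.753 2.638 -3.796
vertex 1.804 2.375 -2.736
vertex 1.008 3.03 -3.099
endloop
endfacet
facet normal -0.133 -0.112 -0.985
outer loop
vertex 2.487 3.426 -3.985
vertex 1.753 2.638 -3.796
vertex 1.43 3.68 -3.871
endloop
endfacet
facet normal 0.676 0.549 -0.492
outer loop
vertex 2.992 3.65 -3.041
vertex 2.487 3.426 -3.985
vertex 2.196 4.305 -3.404
endloop
endfacet
facet normal 0.730 0.271 0.627
outer loop
vertex 2.57 3.0 -2.269
vertex 2.992 3.65 -3.041
vertex 2.247 4.042 -2.344
endloop
endfacet

endsolid


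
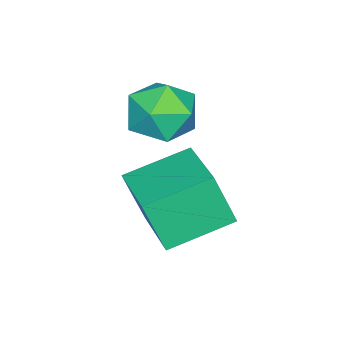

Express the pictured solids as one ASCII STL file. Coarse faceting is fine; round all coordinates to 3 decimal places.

solid 
facet normal -0.692 -0.691 -0.207
outer loop
vertex 3.344 -1.668 0.629
vertex 1.873 -0.38 1.247
vertex 3.206 -1.04 -1.009
endloop
endfacet
facet normal 0.718 -0.628 -0.301
outer loop
vertex 4.687 0.44 -0.567
vertex 3.344 -1.668 0.629
vertex 3.206 -1.04 -1.009
endloop
endfacet
facet normal -0.692 -0.691 -0.207
outer loop
vertex 3.206 -1.04 -1.009
vertex 1.873 -0.38 1.247
vertex 1.735 0.248 -0.391
endloop
endfacet
facet normal -0.079 0.357 -0.931
outer loop
vertex 1.735 0.248 -0.391
vertex 4.687 0.44 -0.567
vertex 3.206 -1.04 -1.009
endloop
endfacet
facet normal 0.079 -0.357 0.931
outer loop
vertex 3.344 -1.668 0.629
vertex 3.354 1.1 1.689
vertex 1.873 -0.38 1.247
endloop
endfacet
facet normal 0.718 -0.628 -0.301
outer loop
vertex 4.825 -0.188 1.071
vertex 3.344 -1.668 0.629
vertex 4.687 0.44 -0.567
endloop
endfacet
facet normal 0.079 -0.357 0.931
outer loop
vertex 4.825 -0.188 1.071
vertex 3.354 1.1 1.689
vertex 3.344 -1.668 0.629
endloop
endfacet
facet normal -0.718 0.628 0.301
outer loop
vertex 1.873 -0.38 1.247
vertex 3.354 1.1 1.689
vertex 1.735 0.248 -0.391
endloop
endfacet
facet normal -0.079 0.357 -0.931
outer loop
vertex 3.216 1.728 0.051
vertex 4.687 0.44 -0.567
vertex 1.735 0.248 -0.391
endloop
endfacet
facet normal -0.718 0.628 0.301
outer loop
vertex 1.735 0.248 -0.391
vertex 3.354 1.1 1.689
vertex 3.216 1.728 0.051
endloop
endfacet
facet normal 0.692 0.691 0.207
outer loop
vertex 3.216 1.728 0.051
vertex 4.825 -0.188 1.071
vertex 4.687 0.44 -0.567
endloop
endfacet
facet normal 0.692 0.691 0.207
outer loop
vertex 3.354 1.1 1.689
vertex 4.825 -0.188 1.071
vertex 3.216 1.728 0.051
endloop
endfacet
facet normal -0.319 0.635 0.704
outer loop
vertex 0.944 -0.761 2.685
vertex 1.715 -1.176 3.409
vertex 1.98 -0.299 2.738
endloop
endfacet
facet normal -0.409 0.911 0.052
outer loop
vertex 0.944 -0.761 2.685
vertex 1.98 -0.299 2.738
vertex 1.482 -0.465 1.73
endloop
endfacet
facet normal -0.825 0.465 -0.320
outer loop
vertex 0.944 -0.761 2.685
vertex 1.482 -0.465 1.73
vertex 0.91 -1.445 1.779
endloop
endfacet
facet normal -0.991 -0.085 0.102
outer loop
vertex 0.944 -0.761 2.685
vertex 0.91 -1.445 1.779
vertex 1.054 -1.884 2.816
endloop
endfacet
facet normal -0.679 0.019 0.734
outer loop
vertex 0.944 -0.761 2.685
vertex 1.054 -1.884 2.816
vertex 1.715 -1.176 3.409
endloop
endfacet
facet normal 0.228 0.936 -0.267
outer loop
vertex 1.482 -0.465 1.73
vertex 1.98 -0.299 2.738
vertex 2.586 -0.696 1.864
endloop
endfacet
facet normal 0.374 0.489 0.788
outer loop
vertex 1.98 -0.299 2.738
vertex 1.715 -1.176 3.409
vertex 2.73 -1.135 2.901
endloop
endfacet
facet normal -0.208 -0.507 0.837
outer loop
vertex 1.715 -1.176 3.409
vertex 1.054 -1.884 2.816
vertex 2.158 -2.115 2.95
endloop
endfacet
facet normal -0.713 -0.676 -0.187
outer loop
vertex 1.054 -1.884 2.816
vertex 0.91 -1.445 1.779
vertex 1.66 -2.281 1.942
endloop
endfacet
facet normal -0.444 0.216 -0.870
outer loop
vertex 0.91 -1.445 1.779
vertex 1.482 -0.465 1.73
vertex 1.925 -1.404 1.271
endloop
endfacet
facet normal 0.991 0.085 -0.102
outer loop
vertex 2.696 -1.819 1.995
vertex 2.586 -0.696 1.864
vertex 2.73 -1.135 2.901
endloop
endfacet
facet normal 0.825 -0.465 0.320
outer loop
vertex 2.696 -1.819 1.995
vertex 2.73 -1.135 2.901
vertex 2.158 -2.115 2.95
endloop
endfacet
facet normal 0.409 -0.911 -0.052
outer loop
vertex 2.696 -1.819 1.995
vertex 2.158 -2.115 2.95
vertex 1.66 -2.281 1.942
endloop
endfacet
facet normal 0.319 -0.635 -0.704
outer loop
vertex 2.696 -1.819 1.995
vertex 1.66 -2.281 1.942
vertex 1.925 -1.404 1.271
endloop
endfacet
facet normal 0.679 -0.019 -0.734
outer loop
vertex 2.696 -1.819 1.995
vertex 1.925 -1.404 1.271
vertex 2.586 -0.696 1.864
endloop
endfacet
facet normal 0.713 0.676 0.187
outer loop
vertex 2.73 -1.135 2.901
vertex 2.586 -0.696 1.864
vertex 1.98 -0.299 2.738
endloop
endfacet
facet normal 0.444 -0.216 0.870
outer loop
vertex 2.158 -2.115 2.95
vertex 2.73 -1.135 2.901
vertex 1.715 -1.176 3.409
endloop
endfacet
facet normal -0.228 -0.936 0.267
outer loop
vertex 1.66 -2.281 1.942
vertex 2.158 -2.115 2.95
vertex 1.054 -1.884 2.816
endloop
endfacet
facet normal -0.374 -0.489 -0.788
outer loop
vertex 1.925 -1.404 1.271
vertex 1.66 -2.281 1.942
vertex 0.91 -1.445 1.779
endloop
endfacet
facet normal 0.208 0.507 -0.837
outer loop
vertex 2.586 -0.696 1.864
vertex 1.925 -1.404 1.271
vertex 1.482 -0.465 1.73
endloop
endfacet

endsolid


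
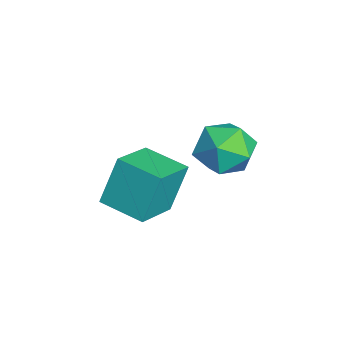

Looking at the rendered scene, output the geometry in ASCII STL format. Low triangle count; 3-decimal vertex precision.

solid 
facet normal 0.239 0.860 0.450
outer loop
vertex 1.486 -0.316 1.864
vertex 1.745 -0.839 2.726
vertex 2.462 -0.655 1.994
endloop
endfacet
facet normal 0.347 0.903 -0.254
outer loop
vertex 1.486 -0.316 1.864
vertex 2.462 -0.655 1.994
vertex 2.001 -0.739 1.064
endloop
endfacet
facet normal -0.272 0.767 -0.581
outer loop
vertex 1.486 -0.316 1.864
vertex 2.001 -0.739 1.064
vertex 1.0 -0.975 1.221
endloop
endfacet
facet normal -0.764 0.641 -0.080
outer loop
vertex 1.486 -0.316 1.864
vertex 1.0 -0.975 1.221
vertex 0.841 -1.037 2.248
endloop
endfacet
facet normal -0.448 0.698 0.558
outer loop
vertex 1.486 -0.316 1.864
vertex 0.841 -1.037 2.248
vertex 1.745 -0.839 2.726
endloop
endfacet
facet normal 0.810 0.392 -0.437
outer loop
vertex 2.001 -0.739 1.064
vertex 2.462 -0.655 1.994
vertex 2.579 -1.523 1.432
endloop
endfacet
facet normal 0.634 0.323 0.702
outer loop
vertex 2.462 -0.655 1.994
vertex 1.745 -0.839 2.726
vertex 2.42 -1.585 2.459
endloop
endfacet
facet normal -0.477 0.060 0.877
outer loop
vertex 1.745 -0.839 2.726
vertex 0.841 -1.037 2.248
vertex 1.419 -1.821 2.616
endloop
endfacet
facet normal -0.987 -0.033 -0.155
outer loop
vertex 0.841 -1.037 2.248
vertex 1.0 -0.975 1.221
vertex 0.958 -1.905 1.686
endloop
endfacet
facet normal -0.192 0.172 -0.966
outer loop
vertex 1.0 -0.975 1.221
vertex 2.001 -0.739 1.064
vertex 1.675 -1.721 0.954
endloop
endfacet
facet normal 0.764 -0.641 0.080
outer loop
vertex 1.934 -2.244 1.816
vertex 2.579 -1.523 1.432
vertex 2.42 -1.585 2.459
endloop
endfacet
facet normal 0.272 -0.767 0.581
outer loop
vertex 1.934 -2.244 1.816
vertex 2.42 -1.585 2.459
vertex 1.419 -1.821 2.616
endloop
endfacet
facet normal -0.347 -0.903 0.254
outer loop
vertex 1.934 -2.244 1.816
vertex 1.419 -1.821 2.616
vertex 0.958 -1.905 1.686
endloop
endfacet
facet normal -0.239 -0.860 -0.450
outer loop
vertex 1.934 -2.244 1.816
vertex 0.958 -1.905 1.686
vertex 1.675 -1.721 0.954
endloop
endfacet
facet normal 0.448 -0.698 -0.558
outer loop
vertex 1.934 -2.244 1.816
vertex 1.675 -1.721 0.954
vertex 2.579 -1.523 1.432
endloop
endfacet
facet normal 0.987 0.033 0.155
outer loop
vertex 2.42 -1.585 2.459
vertex 2.579 -1.523 1.432
vertex 2.462 -0.655 1.994
endloop
endfacet
facet normal 0.192 -0.172 0.966
outer loop
vertex 1.419 -1.821 2.616
vertex 2.42 -1.585 2.459
vertex 1.745 -0.839 2.726
endloop
endfacet
facet normal -0.810 -0.392 0.437
outer loop
vertex 0.958 -1.905 1.686
vertex 1.419 -1.821 2.616
vertex 0.841 -1.037 2.248
endloop
endfacet
facet normal -0.634 -0.323 -0.702
outer loop
vertex 1.675 -1.721 0.954
vertex 0.958 -1.905 1.686
vertex 1.0 -0.975 1.221
endloop
endfacet
facet normal 0.477 -0.060 -0.877
outer loop
vertex 2.579 -1.523 1.432
vertex 1.675 -1.721 0.954
vertex 2.001 -0.739 1.064
endloop
endfacet
facet normal -0.764 0.536 -0.359
outer loop
vertex -1.191 -3.341 -0.326
vertex -0.237 -2.127 -0.543
vertex -0.825 -3.925 -1.978
endloop
endfacet
facet normal -0.612 -0.778 0.140
outer loop
vertex 0.497 -4.853 -1.357
vertex -1.191 -3.341 -0.326
vertex -0.825 -3.925 -1.978
endloop
endfacet
facet normal -0.764 0.536 -0.359
outer loop
vertex -0.825 -3.925 -1.978
vertex -0.237 -2.127 -0.543
vertex 0.13 -2.711 -2.195
endloop
endfacet
facet normal 0.205 -0.326 -0.923
outer loop
vertex 0.13 -2.711 -2.195
vertex 0.497 -4.853 -1.357
vertex -0.825 -3.925 -1.978
endloop
endfacet
facet normal -0.205 0.326 0.923
outer loop
vertex -1.191 -3.341 -0.326
vertex 1.085 -3.055 0.078
vertex -0.237 -2.127 -0.543
endloop
endfacet
facet normal -0.612 -0.778 0.139
outer loop
vertex 0.13 -4.269 0.295
vertex -1.191 -3.341 -0.326
vertex 0.497 -4.853 -1.357
endloop
endfacet
facet normal -0.205 0.326 0.923
outer loop
vertex 0.13 -4.269 0.295
vertex 1.085 -3.055 0.078
vertex -1.191 -3.341 -0.326
endloop
endfacet
facet normal 0.612 0.779 -0.139
outer loop
vertex -0.237 -2.127 -0.543
vertex 1.085 -3.055 0.078
vertex 0.13 -2.711 -2.195
endloop
endfacet
facet normal 0.205 -0.326 -0.923
outer loop
vertex 1.451 -3.639 -1.574
vertex 0.497 -4.853 -1.357
vertex 0.13 -2.711 -2.195
endloop
endfacet
facet normal 0.612 0.778 -0.139
outer loop
vertex 0.13 -2.711 -2.195
vertex 1.085 -3.055 0.078
vertex 1.451 -3.639 -1.574
endloop
endfacet
facet normal 0.764 -0.536 0.359
outer loop
vertex 1.451 -3.639 -1.574
vertex 0.13 -4.269 0.295
vertex 0.497 -4.853 -1.357
endloop
endfacet
facet normal 0.764 -0.537 0.359
outer loop
vertex 1.085 -3.055 0.078
vertex 0.13 -4.269 0.295
vertex 1.451 -3.639 -1.574
endloop
endfacet

endsolid


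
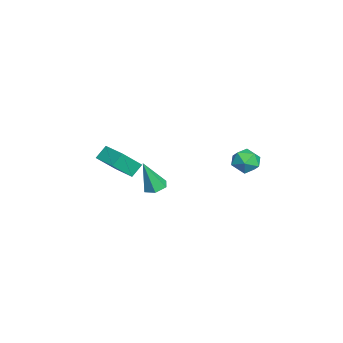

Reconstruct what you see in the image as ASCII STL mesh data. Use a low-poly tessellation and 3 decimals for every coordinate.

solid 
facet normal -0.798 -0.597 -0.089
outer loop
vertex -4.385 -4.168 1.071
vertex -4.941 -3.267 0.007
vertex -3.971 -4.631 0.462
endloop
endfacet
facet normal 0.371 -0.601 0.709
outer loop
vertex -2.799 -3.753 0.593
vertex -4.385 -4.168 1.071
vertex -3.971 -4.631 0.462
endloop
endfacet
facet normal -0.797 -0.597 -0.090
outer loop
vertex -3.971 -4.631 0.462
vertex -4.941 -3.267 0.007
vertex -4.526 -3.73 -0.601
endloop
endfacet
facet normal 0.477 -0.532 -0.700
outer loop
vertex -4.526 -3.73 -0.601
vertex -2.799 -3.753 0.593
vertex -3.971 -4.631 0.462
endloop
endfacet
facet normal -0.477 0.532 0.700
outer loop
vertex -4.385 -4.168 1.071
vertex -3.769 -2.389 0.138
vertex -4.941 -3.267 0.007
endloop
endfacet
facet normal 0.371 -0.599 0.709
outer loop
vertex -3.214 -3.29 1.201
vertex -4.385 -4.168 1.071
vertex -2.799 -3.753 0.593
endloop
endfacet
facet normal -0.477 0.532 0.700
outer loop
vertex -3.214 -3.29 1.201
vertex -3.769 -2.389 0.138
vertex -4.385 -4.168 1.071
endloop
endfacet
facet normal -0.370 0.600 -0.709
outer loop
vertex -4.941 -3.267 0.007
vertex -3.769 -2.389 0.138
vertex -4.526 -3.73 -0.601
endloop
endfacet
facet normal 0.477 -0.532 -0.700
outer loop
vertex -3.355 -2.852 -0.471
vertex -2.799 -3.753 0.593
vertex -4.526 -3.73 -0.601
endloop
endfacet
facet normal -0.371 0.600 -0.709
outer loop
vertex -4.526 -3.73 -0.601
vertex -3.769 -2.389 0.138
vertex -3.355 -2.852 -0.471
endloop
endfacet
facet normal 0.797 0.597 0.089
outer loop
vertex -3.355 -2.852 -0.471
vertex -3.214 -3.29 1.201
vertex -2.799 -3.753 0.593
endloop
endfacet
facet normal 0.798 0.596 0.089
outer loop
vertex -3.769 -2.389 0.138
vertex -3.214 -3.29 1.201
vertex -3.355 -2.852 -0.471
endloop
endfacet
facet normal -0.372 0.621 0.690
outer loop
vertex -2.057 3.256 1.725
vertex -2.247 2.631 2.185
vertex -1.531 2.978 2.259
endloop
endfacet
facet normal 0.159 0.931 0.328
outer loop
vertex -2.057 3.256 1.725
vertex -1.531 2.978 2.259
vertex -1.285 3.193 1.53
endloop
endfacet
facet normal -0.016 0.931 -0.365
outer loop
vertex -2.057 3.256 1.725
vertex -1.285 3.193 1.53
vertex -1.848 2.978 1.006
endloop
endfacet
facet normal -0.655 0.621 -0.430
outer loop
vertex -2.057 3.256 1.725
vertex -1.848 2.978 1.006
vertex -2.443 2.631 1.411
endloop
endfacet
facet normal -0.876 0.429 0.222
outer loop
vertex -2.057 3.256 1.725
vertex -2.443 2.631 1.411
vertex -2.247 2.631 2.185
endloop
endfacet
facet normal 0.743 0.530 0.407
outer loop
vertex -1.285 3.193 1.53
vertex -1.531 2.978 2.259
vertex -0.997 2.529 1.869
endloop
endfacet
facet normal -0.116 0.028 0.993
outer loop
vertex -1.531 2.978 2.259
vertex -2.247 2.631 2.185
vertex -1.592 2.182 2.274
endloop
endfacet
facet normal -0.930 -0.283 0.235
outer loop
vertex -2.247 2.631 2.185
vertex -2.443 2.631 1.411
vertex -2.155 1.967 1.75
endloop
endfacet
facet normal -0.574 0.029 -0.819
outer loop
vertex -2.443 2.631 1.411
vertex -1.848 2.978 1.006
vertex -1.909 2.182 1.021
endloop
endfacet
facet normal 0.460 0.530 -0.712
outer loop
vertex -1.848 2.978 1.006
vertex -1.285 3.193 1.53
vertex -1.193 2.529 1.095
endloop
endfacet
facet normal 0.655 -0.621 0.430
outer loop
vertex -1.383 1.904 1.555
vertex -0.997 2.529 1.869
vertex -1.592 2.182 2.274
endloop
endfacet
facet normal 0.016 -0.931 0.365
outer loop
vertex -1.383 1.904 1.555
vertex -1.592 2.182 2.274
vertex -2.155 1.967 1.75
endloop
endfacet
facet normal -0.159 -0.931 -0.328
outer loop
vertex -1.383 1.904 1.555
vertex -2.155 1.967 1.75
vertex -1.909 2.182 1.021
endloop
endfacet
facet normal 0.372 -0.621 -0.690
outer loop
vertex -1.383 1.904 1.555
vertex -1.909 2.182 1.021
vertex -1.193 2.529 1.095
endloop
endfacet
facet normal 0.876 -0.429 -0.222
outer loop
vertex -1.383 1.904 1.555
vertex -1.193 2.529 1.095
vertex -0.997 2.529 1.869
endloop
endfacet
facet normal 0.574 -0.029 0.819
outer loop
vertex -1.592 2.182 2.274
vertex -0.997 2.529 1.869
vertex -1.531 2.978 2.259
endloop
endfacet
facet normal -0.460 -0.530 0.712
outer loop
vertex -2.155 1.967 1.75
vertex -1.592 2.182 2.274
vertex -2.247 2.631 2.185
endloop
endfacet
facet normal -0.743 -0.530 -0.407
outer loop
vertex -1.909 2.182 1.021
vertex -2.155 1.967 1.75
vertex -2.443 2.631 1.411
endloop
endfacet
facet normal 0.116 -0.028 -0.993
outer loop
vertex -1.193 2.529 1.095
vertex -1.909 2.182 1.021
vertex -1.848 2.978 1.006
endloop
endfacet
facet normal 0.930 0.283 -0.235
outer loop
vertex -0.997 2.529 1.869
vertex -1.193 2.529 1.095
vertex -1.285 3.193 1.53
endloop
endfacet
facet normal -0.097 0.322 -0.942
outer loop
vertex 1.054 -1.523 1.038
vertex 0.447 -1.553 1.09
vertex 0.74 -1.038 1.236
endloop
endfacet
facet normal 0.843 0.398 0.361
outer loop
vertex 1.054 -1.523 1.038
vertex 0.74 -1.038 1.236
vertex 0.613 -2.107 2.71
endloop
endfacet
facet normal -0.097 0.322 -0.942
outer loop
vertex 0.74 -1.038 1.236
vertex 0.447 -1.553 1.09
vertex 0.133 -1.068 1.288
endloop
endfacet
facet normal 0.010 0.809 0.588
outer loop
vertex 0.74 -1.038 1.236
vertex 0.133 -1.068 1.288
vertex 0.613 -2.107 2.71
endloop
endfacet
facet normal -0.097 0.321 -0.942
outer loop
vertex 0.133 -1.068 1.288
vertex 0.447 -1.553 1.09
vertex -0.161 -1.582 1.143
endloop
endfacet
facet normal -0.804 0.318 0.503
outer loop
vertex 0.133 -1.068 1.288
vertex -0.161 -1.582 1.143
vertex 0.613 -2.107 2.71
endloop
endfacet
facet normal -0.097 0.323 -0.941
outer loop
vertex -0.161 -1.582 1.143
vertex 0.447 -1.553 1.09
vertex 0.153 -2.067 0.944
endloop
endfacet
facet normal -0.786 -0.588 0.191
outer loop
vertex -0.161 -1.582 1.143
vertex 0.153 -2.067 0.944
vertex 0.613 -2.107 2.71
endloop
endfacet
facet normal -0.097 0.323 -0.942
outer loop
vertex 0.153 -2.067 0.944
vertex 0.447 -1.553 1.09
vertex 0.76 -2.037 0.892
endloop
endfacet
facet normal 0.046 -0.998 -0.035
outer loop
vertex 0.153 -2.067 0.944
vertex 0.76 -2.037 0.892
vertex 0.613 -2.107 2.71
endloop
endfacet
facet normal -0.097 0.323 -0.942
outer loop
vertex 0.76 -2.037 0.892
vertex 0.447 -1.553 1.09
vertex 1.054 -1.523 1.038
endloop
endfacet
facet normal 0.861 -0.507 0.050
outer loop
vertex 0.76 -2.037 0.892
vertex 1.054 -1.523 1.038
vertex 0.613 -2.107 2.71
endloop
endfacet

endsolid


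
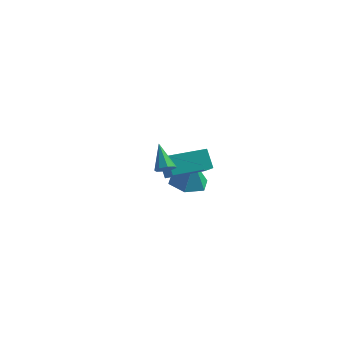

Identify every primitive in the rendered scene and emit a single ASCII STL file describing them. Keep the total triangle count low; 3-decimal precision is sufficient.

solid 
facet normal -0.530 -0.839 -0.127
outer loop
vertex 0.631 -1.706 1.775
vertex -0.635 -0.793 1.029
vertex 1.163 -1.874 0.668
endloop
endfacet
facet normal 0.731 -0.528 0.432
outer loop
vertex 2.255 -0.147 0.931
vertex 0.631 -1.706 1.775
vertex 1.163 -1.874 0.668
endloop
endfacet
facet normal -0.530 -0.839 -0.127
outer loop
vertex 1.163 -1.874 0.668
vertex -0.635 -0.793 1.029
vertex -0.103 -0.961 -0.078
endloop
endfacet
facet normal 0.429 -0.135 -0.893
outer loop
vertex -0.103 -0.961 -0.078
vertex 2.255 -0.147 0.931
vertex 1.163 -1.874 0.668
endloop
endfacet
facet normal -0.429 0.135 0.893
outer loop
vertex 0.631 -1.706 1.775
vertex 0.457 0.934 1.292
vertex -0.635 -0.793 1.029
endloop
endfacet
facet normal 0.731 -0.528 0.432
outer loop
vertex 1.723 0.021 2.038
vertex 0.631 -1.706 1.775
vertex 2.255 -0.147 0.931
endloop
endfacet
facet normal -0.429 0.135 0.893
outer loop
vertex 1.723 0.021 2.038
vertex 0.457 0.934 1.292
vertex 0.631 -1.706 1.775
endloop
endfacet
facet normal -0.731 0.528 -0.432
outer loop
vertex -0.635 -0.793 1.029
vertex 0.457 0.934 1.292
vertex -0.103 -0.961 -0.078
endloop
endfacet
facet normal 0.429 -0.135 -0.893
outer loop
vertex 0.989 0.766 0.185
vertex 2.255 -0.147 0.931
vertex -0.103 -0.961 -0.078
endloop
endfacet
facet normal -0.731 0.528 -0.432
outer loop
vertex -0.103 -0.961 -0.078
vertex 0.457 0.934 1.292
vertex 0.989 0.766 0.185
endloop
endfacet
facet normal 0.530 0.839 0.127
outer loop
vertex 0.989 0.766 0.185
vertex 1.723 0.021 2.038
vertex 2.255 -0.147 0.931
endloop
endfacet
facet normal 0.530 0.839 0.127
outer loop
vertex 0.457 0.934 1.292
vertex 1.723 0.021 2.038
vertex 0.989 0.766 0.185
endloop
endfacet
facet normal 0.491 -0.271 -0.828
outer loop
vertex 2.782 -3.492 1.989
vertex 2.466 -3.927 1.944
vertex 2.443 -3.418 1.764
endloop
endfacet
facet normal 0.136 0.984 0.118
outer loop
vertex 2.782 -3.492 1.989
vertex 2.443 -3.418 1.764
vertex 1.674 -3.493 3.276
endloop
endfacet
facet normal 0.493 -0.270 -0.827
outer loop
vertex 2.443 -3.418 1.764
vertex 2.466 -3.927 1.944
vertex 2.118 -3.643 1.644
endloop
endfacet
facet normal -0.502 0.838 -0.214
outer loop
vertex 2.443 -3.418 1.764
vertex 2.118 -3.643 1.644
vertex 1.674 -3.493 3.276
endloop
endfacet
facet normal 0.493 -0.270 -0.827
outer loop
vertex 2.118 -3.643 1.644
vertex 2.466 -3.927 1.944
vertex 1.996 -4.034 1.699
endloop
endfacet
facet normal -0.928 0.251 -0.276
outer loop
vertex 2.118 -3.643 1.644
vertex 1.996 -4.034 1.699
vertex 1.674 -3.493 3.276
endloop
endfacet
facet normal 0.493 -0.270 -0.827
outer loop
vertex 1.996 -4.034 1.699
vertex 2.466 -3.927 1.944
vertex 2.15 -4.363 1.898
endloop
endfacet
facet normal -0.898 -0.440 -0.032
outer loop
vertex 1.996 -4.034 1.699
vertex 2.15 -4.363 1.898
vertex 1.674 -3.493 3.276
endloop
endfacet
facet normal 0.492 -0.269 -0.828
outer loop
vertex 2.15 -4.363 1.898
vertex 2.466 -3.927 1.944
vertex 2.489 -4.436 2.123
endloop
endfacet
facet normal -0.425 -0.824 0.373
outer loop
vertex 2.15 -4.363 1.898
vertex 2.489 -4.436 2.123
vertex 1.674 -3.493 3.276
endloop
endfacet
facet normal 0.492 -0.269 -0.828
outer loop
vertex 2.489 -4.436 2.123
vertex 2.466 -3.927 1.944
vertex 2.814 -4.211 2.243
endloop
endfacet
facet normal 0.210 -0.679 0.704
outer loop
vertex 2.489 -4.436 2.123
vertex 2.814 -4.211 2.243
vertex 1.674 -3.493 3.276
endloop
endfacet
facet normal 0.492 -0.269 -0.828
outer loop
vertex 2.814 -4.211 2.243
vertex 2.466 -3.927 1.944
vertex 2.935 -3.82 2.188
endloop
endfacet
facet normal 0.637 -0.090 0.765
outer loop
vertex 2.814 -4.211 2.243
vertex 2.935 -3.82 2.188
vertex 1.674 -3.493 3.276
endloop
endfacet
facet normal 0.492 -0.272 -0.827
outer loop
vertex 2.935 -3.82 2.188
vertex 2.466 -3.927 1.944
vertex 2.782 -3.492 1.989
endloop
endfacet
facet normal 0.606 0.600 0.522
outer loop
vertex 2.935 -3.82 2.188
vertex 2.782 -3.492 1.989
vertex 1.674 -3.493 3.276
endloop
endfacet
facet normal -0.343 0.139 -0.929
outer loop
vertex -1.258 1.921 -2.136
vertex -1.774 2.813 -1.812
vertex -0.76 2.879 -2.177
endloop
endfacet
facet normal 0.884 -0.455 0.108
outer loop
vertex -1.258 1.921 -2.136
vertex -0.76 2.879 -2.177
vertex -1.166 2.567 -0.168
endloop
endfacet
facet normal -0.343 0.139 -0.929
outer loop
vertex -0.76 2.879 -2.177
vertex -1.774 2.813 -1.812
vertex -1.276 3.77 -1.853
endloop
endfacet
facet normal 0.875 0.419 0.242
outer loop
vertex -0.76 2.879 -2.177
vertex -1.276 3.77 -1.853
vertex -1.166 2.567 -0.168
endloop
endfacet
facet normal -0.343 0.139 -0.929
outer loop
vertex -1.276 3.77 -1.853
vertex -1.774 2.813 -1.812
vertex -2.29 3.704 -1.488
endloop
endfacet
facet normal 0.152 0.809 0.568
outer loop
vertex -1.276 3.77 -1.853
vertex -2.29 3.704 -1.488
vertex -1.166 2.567 -0.168
endloop
endfacet
facet normal -0.344 0.138 -0.929
outer loop
vertex -2.29 3.704 -1.488
vertex -1.774 2.813 -1.812
vertex -2.788 2.747 -1.446
endloop
endfacet
facet normal -0.562 0.326 0.760
outer loop
vertex -2.29 3.704 -1.488
vertex -2.788 2.747 -1.446
vertex -1.166 2.567 -0.168
endloop
endfacet
facet normal -0.344 0.139 -0.929
outer loop
vertex -2.788 2.747 -1.446
vertex -1.774 2.813 -1.812
vertex -2.272 1.855 -1.771
endloop
endfacet
facet normal -0.554 -0.549 0.626
outer loop
vertex -2.788 2.747 -1.446
vertex -2.272 1.855 -1.771
vertex -1.166 2.567 -0.168
endloop
endfacet
facet normal -0.343 0.139 -0.929
outer loop
vertex -2.272 1.855 -1.771
vertex -1.774 2.813 -1.812
vertex -1.258 1.921 -2.136
endloop
endfacet
facet normal 0.169 -0.939 0.300
outer loop
vertex -2.272 1.855 -1.771
vertex -1.258 1.921 -2.136
vertex -1.166 2.567 -0.168
endloop
endfacet

endsolid


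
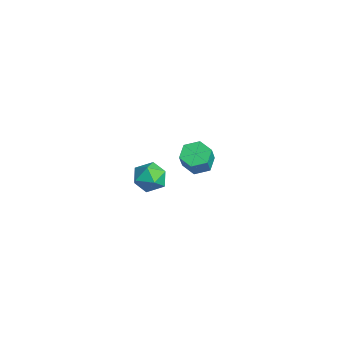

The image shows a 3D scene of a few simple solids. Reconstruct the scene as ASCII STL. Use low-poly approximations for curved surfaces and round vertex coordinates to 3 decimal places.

solid 
facet normal -0.453 0.276 -0.848
outer loop
vertex -1.644 1.863 -4.056
vertex -2.272 1.52 -3.832
vertex -2.156 2.241 -3.659
endloop
endfacet
facet normal 0.574 0.818 -0.039
outer loop
vertex -1.644 1.863 -4.056
vertex -2.156 2.241 -3.659
vertex -1.119 1.542 -3.072
endloop
endfacet
facet normal 0.574 0.818 -0.039
outer loop
vertex -1.119 1.542 -3.072
vertex -2.156 2.241 -3.659
vertex -1.631 1.92 -2.675
endloop
endfacet
facet normal 0.453 -0.277 0.848
outer loop
vertex -1.119 1.542 -3.072
vertex -1.631 1.92 -2.675
vertex -1.748 1.2 -2.848
endloop
endfacet
facet normal -0.453 0.276 -0.848
outer loop
vertex -2.156 2.241 -3.659
vertex -2.272 1.52 -3.832
vertex -2.785 1.898 -3.435
endloop
endfacet
facet normal -0.305 0.845 0.438
outer loop
vertex -2.156 2.241 -3.659
vertex -2.785 1.898 -3.435
vertex -1.631 1.92 -2.675
endloop
endfacet
facet normal -0.305 0.846 0.438
outer loop
vertex -1.631 1.92 -2.675
vertex -2.785 1.898 -3.435
vertex -2.26 1.578 -2.452
endloop
endfacet
facet normal 0.451 -0.277 0.848
outer loop
vertex -1.631 1.92 -2.675
vertex -2.26 1.578 -2.452
vertex -1.748 1.2 -2.848
endloop
endfacet
facet normal -0.452 0.277 -0.848
outer loop
vertex -2.785 1.898 -3.435
vertex -2.272 1.52 -3.832
vertex -2.901 1.178 -3.608
endloop
endfacet
facet normal -0.878 0.027 0.478
outer loop
vertex -2.785 1.898 -3.435
vertex -2.901 1.178 -3.608
vertex -2.26 1.578 -2.452
endloop
endfacet
facet normal -0.878 0.027 0.477
outer loop
vertex -2.26 1.578 -2.452
vertex -2.901 1.178 -3.608
vertex -2.376 0.857 -2.624
endloop
endfacet
facet normal 0.453 -0.275 0.848
outer loop
vertex -2.26 1.578 -2.452
vertex -2.376 0.857 -2.624
vertex -1.748 1.2 -2.848
endloop
endfacet
facet normal -0.453 0.277 -0.848
outer loop
vertex -2.901 1.178 -3.608
vertex -2.272 1.52 -3.832
vertex -2.389 0.8 -4.005
endloop
endfacet
facet normal -0.574 -0.818 0.039
outer loop
vertex -2.901 1.178 -3.608
vertex -2.389 0.8 -4.005
vertex -2.376 0.857 -2.624
endloop
endfacet
facet normal -0.574 -0.818 0.039
outer loop
vertex -2.376 0.857 -2.624
vertex -2.389 0.8 -4.005
vertex -1.864 0.479 -3.021
endloop
endfacet
facet normal 0.453 -0.276 0.848
outer loop
vertex -2.376 0.857 -2.624
vertex -1.864 0.479 -3.021
vertex -1.748 1.2 -2.848
endloop
endfacet
facet normal -0.451 0.277 -0.848
outer loop
vertex -2.389 0.8 -4.005
vertex -2.272 1.52 -3.832
vertex -1.76 1.142 -4.228
endloop
endfacet
facet normal 0.304 -0.846 -0.438
outer loop
vertex -2.389 0.8 -4.005
vertex -1.76 1.142 -4.228
vertex -1.864 0.479 -3.021
endloop
endfacet
facet normal 0.305 -0.846 -0.438
outer loop
vertex -1.864 0.479 -3.021
vertex -1.76 1.142 -4.228
vertex -1.235 0.822 -3.245
endloop
endfacet
facet normal 0.453 -0.276 0.848
outer loop
vertex -1.864 0.479 -3.021
vertex -1.235 0.822 -3.245
vertex -1.748 1.2 -2.848
endloop
endfacet
facet normal -0.453 0.275 -0.848
outer loop
vertex -1.76 1.142 -4.228
vertex -2.272 1.52 -3.832
vertex -1.644 1.863 -4.056
endloop
endfacet
facet normal 0.878 -0.027 -0.478
outer loop
vertex -1.76 1.142 -4.228
vertex -1.644 1.863 -4.056
vertex -1.235 0.822 -3.245
endloop
endfacet
facet normal 0.878 -0.027 -0.477
outer loop
vertex -1.235 0.822 -3.245
vertex -1.644 1.863 -4.056
vertex -1.119 1.542 -3.072
endloop
endfacet
facet normal 0.452 -0.277 0.848
outer loop
vertex -1.235 0.822 -3.245
vertex -1.119 1.542 -3.072
vertex -1.748 1.2 -2.848
endloop
endfacet
facet normal -0.822 0.564 0.081
outer loop
vertex 3.213 -1.831 0.191
vertex 2.758 -2.487 0.147
vertex 3.01 -2.222 0.858
endloop
endfacet
facet normal -0.274 0.864 0.423
outer loop
vertex 3.213 -1.831 0.191
vertex 3.01 -2.222 0.858
vertex 3.753 -1.943 0.769
endloop
endfacet
facet normal 0.252 0.966 -0.048
outer loop
vertex 3.213 -1.831 0.191
vertex 3.753 -1.943 0.769
vertex 3.962 -2.036 0.003
endloop
endfacet
facet normal 0.028 0.730 -0.683
outer loop
vertex 3.213 -1.831 0.191
vertex 3.962 -2.036 0.003
vertex 3.347 -2.372 -0.382
endloop
endfacet
facet normal -0.636 0.481 -0.603
outer loop
vertex 3.213 -1.831 0.191
vertex 3.347 -2.372 -0.382
vertex 2.758 -2.487 0.147
endloop
endfacet
facet normal -0.041 0.402 0.915
outer loop
vertex 3.753 -1.943 0.769
vertex 3.01 -2.222 0.858
vertex 3.633 -2.668 1.082
endloop
endfacet
facet normal -0.929 -0.084 0.360
outer loop
vertex 3.01 -2.222 0.858
vertex 2.758 -2.487 0.147
vertex 3.018 -3.004 0.697
endloop
endfacet
facet normal -0.628 -0.218 -0.747
outer loop
vertex 2.758 -2.487 0.147
vertex 3.347 -2.372 -0.382
vertex 3.227 -3.097 -0.069
endloop
endfacet
facet normal 0.447 0.185 -0.875
outer loop
vertex 3.347 -2.372 -0.382
vertex 3.962 -2.036 0.003
vertex 3.97 -2.818 -0.158
endloop
endfacet
facet normal 0.809 0.568 0.152
outer loop
vertex 3.962 -2.036 0.003
vertex 3.753 -1.943 0.769
vertex 4.222 -2.553 0.553
endloop
endfacet
facet normal -0.028 -0.730 0.683
outer loop
vertex 3.767 -3.209 0.509
vertex 3.633 -2.668 1.082
vertex 3.018 -3.004 0.697
endloop
endfacet
facet normal -0.252 -0.966 0.048
outer loop
vertex 3.767 -3.209 0.509
vertex 3.018 -3.004 0.697
vertex 3.227 -3.097 -0.069
endloop
endfacet
facet normal 0.274 -0.864 -0.423
outer loop
vertex 3.767 -3.209 0.509
vertex 3.227 -3.097 -0.069
vertex 3.97 -2.818 -0.158
endloop
endfacet
facet normal 0.822 -0.564 -0.081
outer loop
vertex 3.767 -3.209 0.509
vertex 3.97 -2.818 -0.158
vertex 4.222 -2.553 0.553
endloop
endfacet
facet normal 0.636 -0.481 0.603
outer loop
vertex 3.767 -3.209 0.509
vertex 4.222 -2.553 0.553
vertex 3.633 -2.668 1.082
endloop
endfacet
facet normal -0.447 -0.185 0.875
outer loop
vertex 3.018 -3.004 0.697
vertex 3.633 -2.668 1.082
vertex 3.01 -2.222 0.858
endloop
endfacet
facet normal -0.809 -0.568 -0.152
outer loop
vertex 3.227 -3.097 -0.069
vertex 3.018 -3.004 0.697
vertex 2.758 -2.487 0.147
endloop
endfacet
facet normal 0.041 -0.402 -0.915
outer loop
vertex 3.97 -2.818 -0.158
vertex 3.227 -3.097 -0.069
vertex 3.347 -2.372 -0.382
endloop
endfacet
facet normal 0.929 0.084 -0.360
outer loop
vertex 4.222 -2.553 0.553
vertex 3.97 -2.818 -0.158
vertex 3.962 -2.036 0.003
endloop
endfacet
facet normal 0.628 0.218 0.747
outer loop
vertex 3.633 -2.668 1.082
vertex 4.222 -2.553 0.553
vertex 3.753 -1.943 0.769
endloop
endfacet

endsolid
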